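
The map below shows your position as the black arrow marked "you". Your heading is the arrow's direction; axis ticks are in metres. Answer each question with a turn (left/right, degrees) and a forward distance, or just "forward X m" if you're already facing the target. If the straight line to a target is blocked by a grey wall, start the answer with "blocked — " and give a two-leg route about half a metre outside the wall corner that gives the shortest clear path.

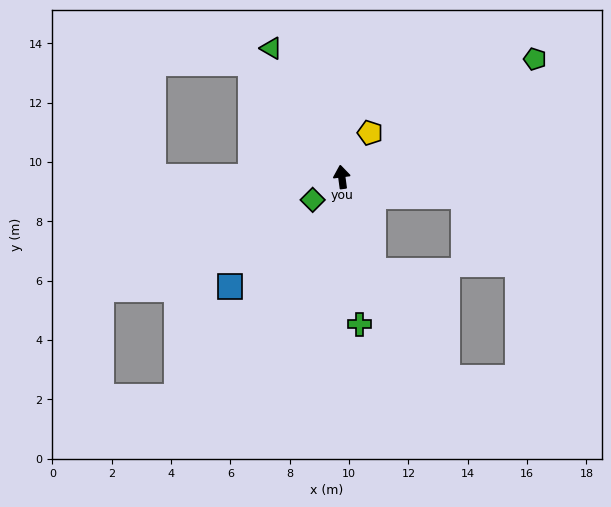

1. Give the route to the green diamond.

turn left 121°, forward 1.2 m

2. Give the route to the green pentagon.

turn right 66°, forward 7.6 m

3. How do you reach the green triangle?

turn left 21°, forward 4.9 m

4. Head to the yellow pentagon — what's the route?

turn right 40°, forward 1.8 m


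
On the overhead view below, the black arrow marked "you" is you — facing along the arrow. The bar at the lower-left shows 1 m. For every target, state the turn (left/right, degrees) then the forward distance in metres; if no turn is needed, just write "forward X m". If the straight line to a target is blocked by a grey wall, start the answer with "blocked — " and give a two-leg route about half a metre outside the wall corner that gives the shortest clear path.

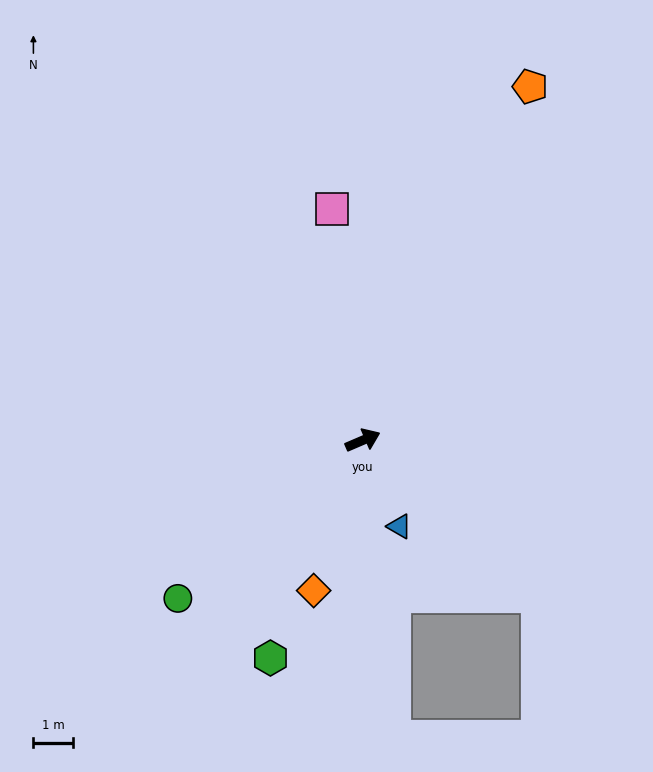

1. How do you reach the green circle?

turn right 163°, forward 6.1 m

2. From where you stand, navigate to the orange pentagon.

turn left 41°, forward 9.8 m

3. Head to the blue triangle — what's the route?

turn right 90°, forward 2.3 m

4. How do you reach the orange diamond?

turn right 131°, forward 4.0 m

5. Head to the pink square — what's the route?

turn left 74°, forward 5.8 m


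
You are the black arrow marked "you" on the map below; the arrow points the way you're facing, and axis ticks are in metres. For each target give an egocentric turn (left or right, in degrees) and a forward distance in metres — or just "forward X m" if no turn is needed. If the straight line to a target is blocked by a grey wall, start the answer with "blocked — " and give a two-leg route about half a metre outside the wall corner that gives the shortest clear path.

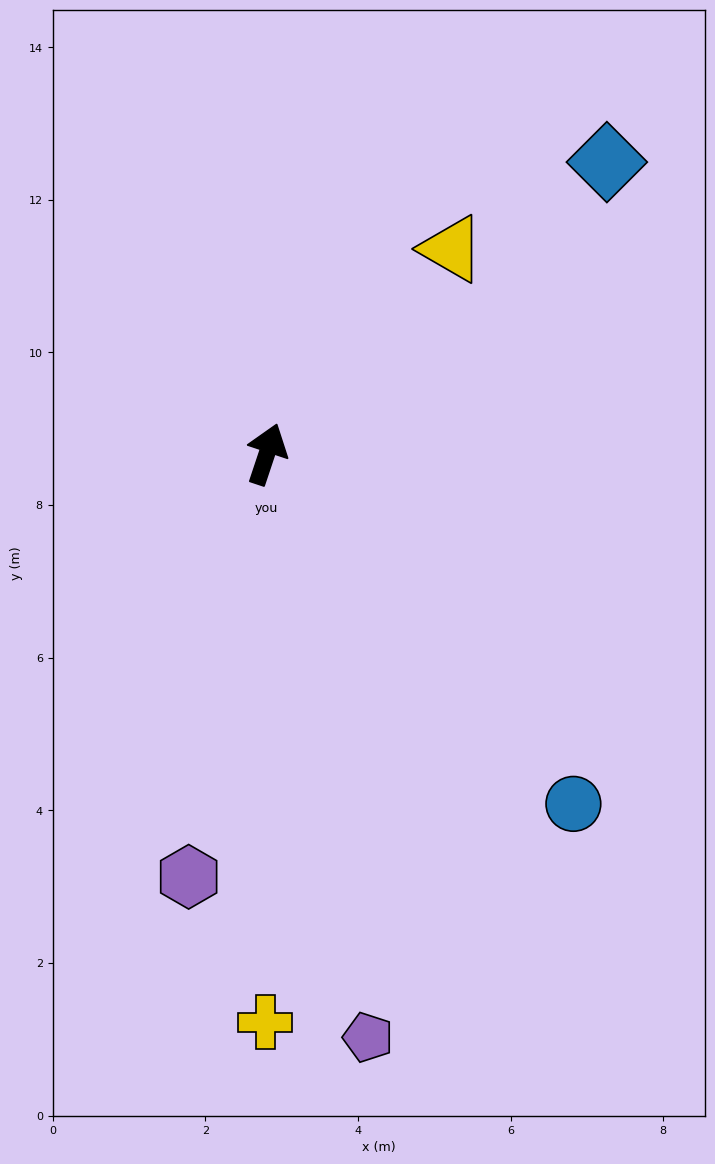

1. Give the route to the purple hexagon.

turn right 172°, forward 5.6 m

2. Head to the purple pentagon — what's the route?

turn right 152°, forward 7.8 m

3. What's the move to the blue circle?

turn right 120°, forward 6.1 m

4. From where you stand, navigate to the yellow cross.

turn right 162°, forward 7.4 m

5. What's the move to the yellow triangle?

turn right 24°, forward 3.6 m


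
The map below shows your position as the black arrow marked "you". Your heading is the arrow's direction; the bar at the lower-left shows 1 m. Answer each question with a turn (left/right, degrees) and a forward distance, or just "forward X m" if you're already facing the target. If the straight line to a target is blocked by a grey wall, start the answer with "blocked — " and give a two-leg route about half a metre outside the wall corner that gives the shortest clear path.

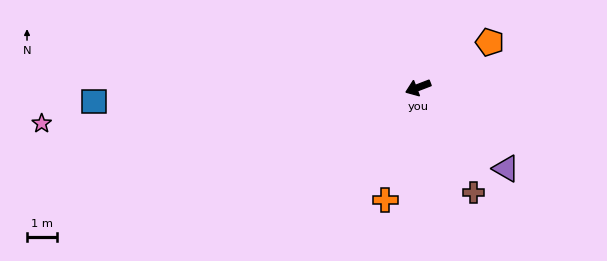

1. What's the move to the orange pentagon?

turn right 169°, forward 2.9 m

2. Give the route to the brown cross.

turn left 97°, forward 4.0 m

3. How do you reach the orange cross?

turn left 53°, forward 3.9 m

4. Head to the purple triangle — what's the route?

turn left 116°, forward 4.0 m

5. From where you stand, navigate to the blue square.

turn right 19°, forward 10.9 m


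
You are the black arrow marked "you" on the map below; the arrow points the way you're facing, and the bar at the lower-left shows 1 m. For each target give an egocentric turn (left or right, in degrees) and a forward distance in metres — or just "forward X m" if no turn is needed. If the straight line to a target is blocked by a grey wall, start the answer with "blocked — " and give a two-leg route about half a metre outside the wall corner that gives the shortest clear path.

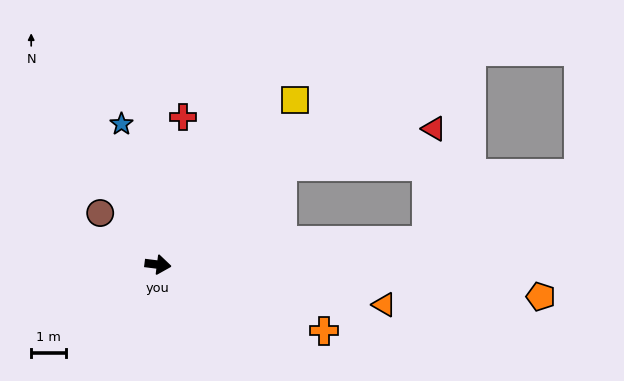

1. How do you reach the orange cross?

turn right 15°, forward 5.1 m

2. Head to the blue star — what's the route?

turn left 112°, forward 4.2 m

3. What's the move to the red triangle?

blocked — turn left 46°, forward 4.6 m, then turn right 25°, forward 4.5 m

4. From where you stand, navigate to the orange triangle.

turn right 3°, forward 6.6 m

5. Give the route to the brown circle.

turn left 145°, forward 2.2 m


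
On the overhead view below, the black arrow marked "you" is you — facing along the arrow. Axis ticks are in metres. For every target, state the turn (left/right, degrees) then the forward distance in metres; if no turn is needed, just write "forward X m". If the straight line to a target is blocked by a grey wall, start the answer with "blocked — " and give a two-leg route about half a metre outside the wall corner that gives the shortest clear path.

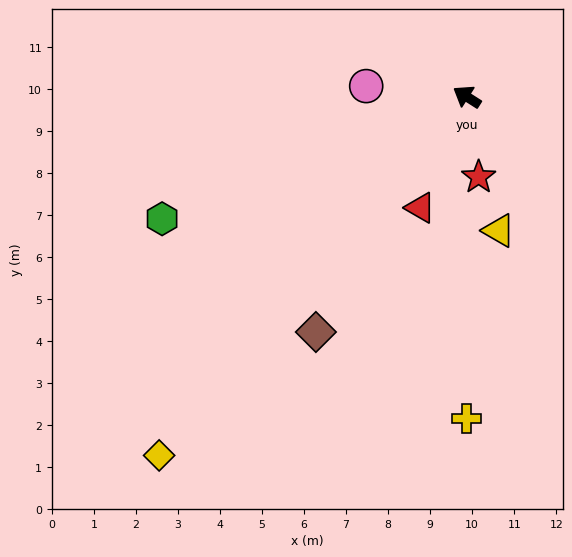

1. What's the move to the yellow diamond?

turn left 82°, forward 11.2 m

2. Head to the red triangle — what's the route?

turn left 100°, forward 2.9 m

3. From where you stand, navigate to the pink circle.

turn left 26°, forward 2.4 m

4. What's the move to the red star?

turn left 131°, forward 1.9 m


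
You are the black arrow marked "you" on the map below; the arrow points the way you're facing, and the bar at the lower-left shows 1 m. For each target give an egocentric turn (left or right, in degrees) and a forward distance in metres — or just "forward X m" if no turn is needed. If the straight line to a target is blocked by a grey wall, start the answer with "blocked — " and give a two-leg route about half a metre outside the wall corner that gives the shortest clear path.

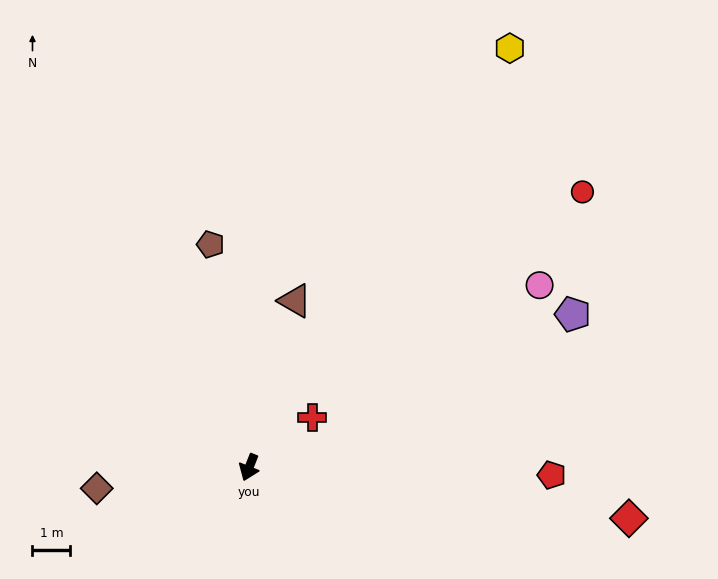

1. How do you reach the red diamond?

turn left 104°, forward 10.1 m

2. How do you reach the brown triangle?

turn right 174°, forward 4.6 m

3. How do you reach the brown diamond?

turn right 61°, forward 4.1 m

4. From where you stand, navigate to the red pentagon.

turn left 110°, forward 8.0 m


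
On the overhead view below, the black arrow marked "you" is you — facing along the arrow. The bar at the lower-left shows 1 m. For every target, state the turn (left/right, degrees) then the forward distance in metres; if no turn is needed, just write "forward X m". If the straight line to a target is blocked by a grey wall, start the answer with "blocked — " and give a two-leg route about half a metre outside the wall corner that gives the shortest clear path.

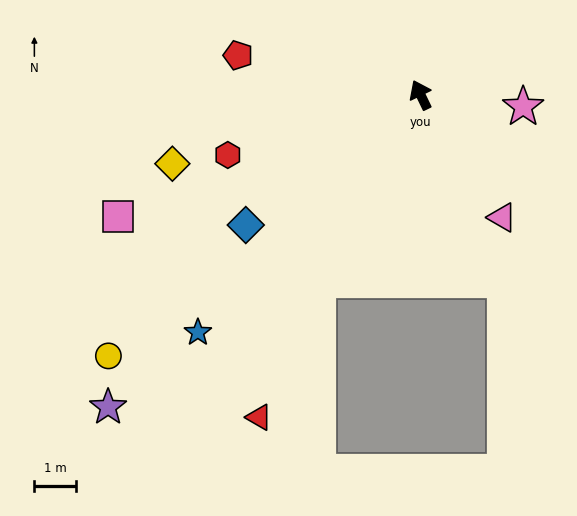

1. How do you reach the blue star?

turn left 111°, forward 7.8 m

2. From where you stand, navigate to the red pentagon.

turn left 52°, forward 4.5 m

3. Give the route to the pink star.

turn right 122°, forward 2.5 m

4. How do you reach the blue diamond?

turn left 101°, forward 5.2 m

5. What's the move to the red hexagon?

turn left 82°, forward 4.9 m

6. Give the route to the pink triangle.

turn right 172°, forward 3.5 m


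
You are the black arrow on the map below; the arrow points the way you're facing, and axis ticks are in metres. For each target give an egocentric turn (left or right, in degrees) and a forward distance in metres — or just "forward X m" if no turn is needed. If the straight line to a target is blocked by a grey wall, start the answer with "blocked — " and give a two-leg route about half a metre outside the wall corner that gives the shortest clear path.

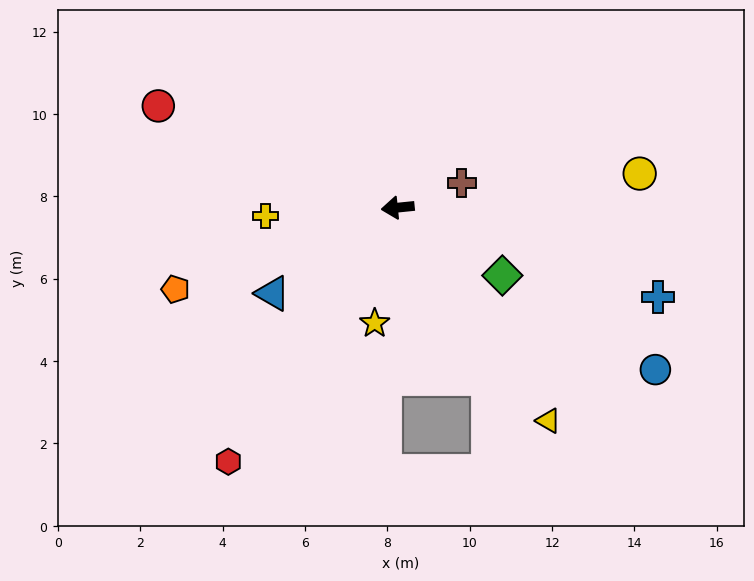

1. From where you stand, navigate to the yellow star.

turn left 73°, forward 2.9 m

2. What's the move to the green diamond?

turn left 141°, forward 3.0 m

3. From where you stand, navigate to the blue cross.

turn left 155°, forward 6.7 m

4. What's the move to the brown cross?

turn right 165°, forward 1.7 m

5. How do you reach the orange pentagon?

turn left 14°, forward 5.7 m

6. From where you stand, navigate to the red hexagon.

turn left 51°, forward 7.4 m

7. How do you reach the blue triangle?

turn left 29°, forward 3.7 m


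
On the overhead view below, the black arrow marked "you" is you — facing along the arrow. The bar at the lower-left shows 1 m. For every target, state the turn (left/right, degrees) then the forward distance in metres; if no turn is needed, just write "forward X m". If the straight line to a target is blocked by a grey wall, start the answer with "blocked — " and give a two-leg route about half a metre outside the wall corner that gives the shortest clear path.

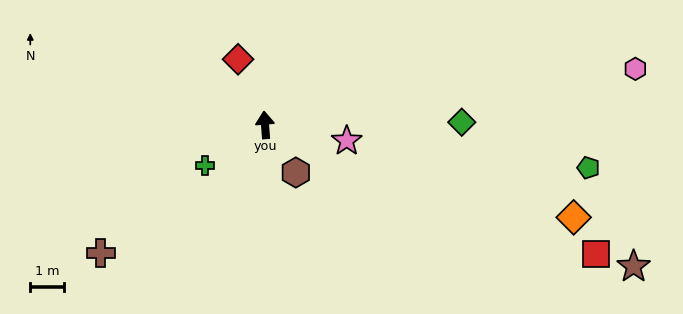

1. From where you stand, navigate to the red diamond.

turn left 18°, forward 2.1 m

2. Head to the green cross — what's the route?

turn left 120°, forward 2.2 m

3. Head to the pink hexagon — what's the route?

turn right 86°, forward 11.2 m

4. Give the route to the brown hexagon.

turn right 152°, forward 1.7 m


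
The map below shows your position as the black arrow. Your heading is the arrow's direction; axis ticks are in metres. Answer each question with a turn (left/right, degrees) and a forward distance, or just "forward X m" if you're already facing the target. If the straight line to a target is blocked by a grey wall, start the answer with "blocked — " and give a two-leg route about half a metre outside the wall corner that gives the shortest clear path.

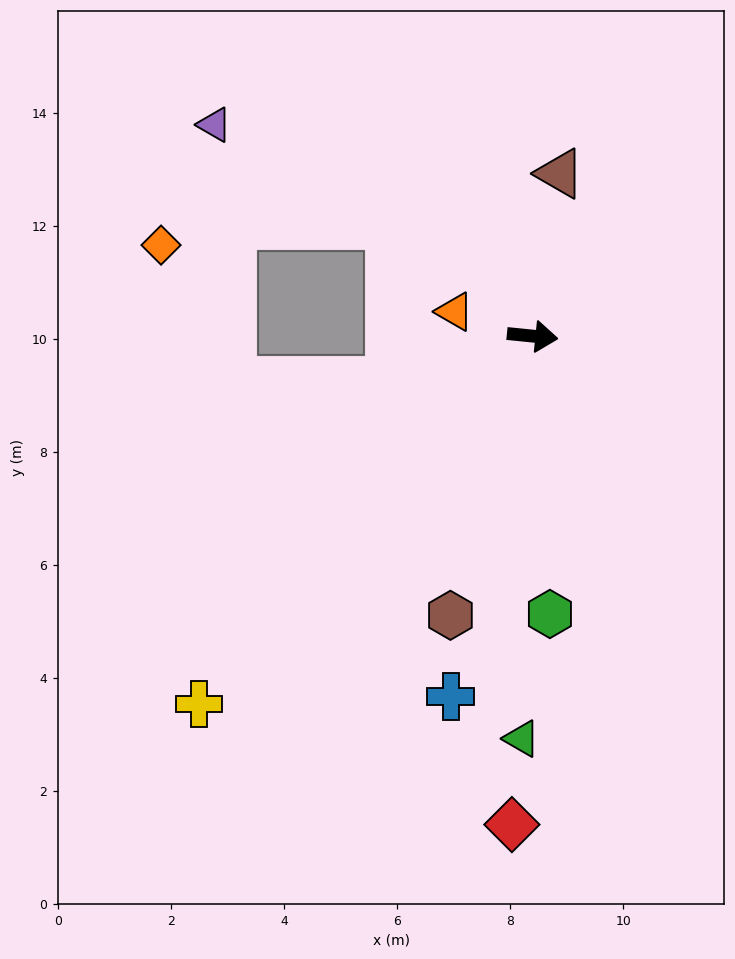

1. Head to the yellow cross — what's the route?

turn right 126°, forward 8.8 m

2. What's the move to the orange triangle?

turn left 168°, forward 1.4 m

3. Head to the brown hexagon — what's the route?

turn right 101°, forward 5.1 m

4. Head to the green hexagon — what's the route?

turn right 81°, forward 4.9 m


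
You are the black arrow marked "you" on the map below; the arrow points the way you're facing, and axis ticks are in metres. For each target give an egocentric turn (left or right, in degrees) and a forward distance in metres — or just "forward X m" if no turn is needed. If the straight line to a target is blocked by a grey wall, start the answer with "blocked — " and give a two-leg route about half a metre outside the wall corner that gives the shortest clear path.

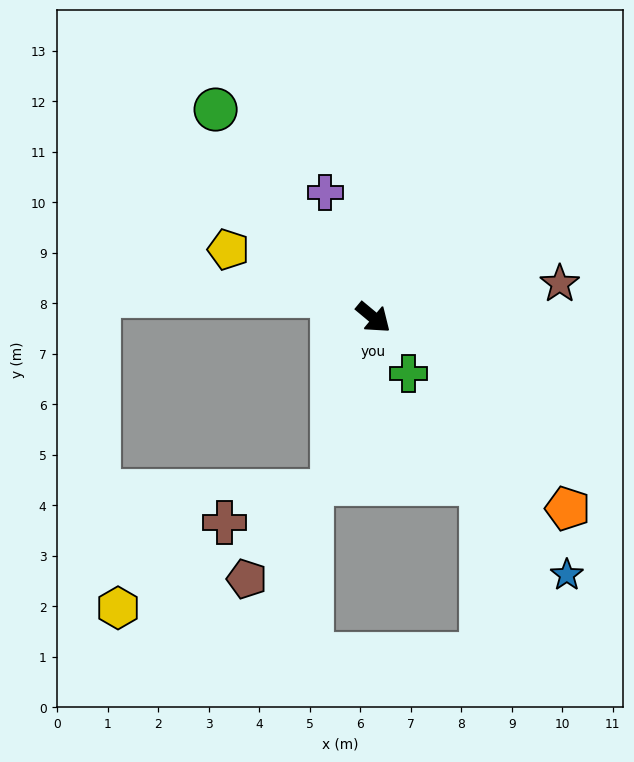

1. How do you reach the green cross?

turn right 18°, forward 1.3 m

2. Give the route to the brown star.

turn left 50°, forward 3.7 m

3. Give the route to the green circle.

turn left 167°, forward 5.2 m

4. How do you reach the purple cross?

turn left 151°, forward 2.7 m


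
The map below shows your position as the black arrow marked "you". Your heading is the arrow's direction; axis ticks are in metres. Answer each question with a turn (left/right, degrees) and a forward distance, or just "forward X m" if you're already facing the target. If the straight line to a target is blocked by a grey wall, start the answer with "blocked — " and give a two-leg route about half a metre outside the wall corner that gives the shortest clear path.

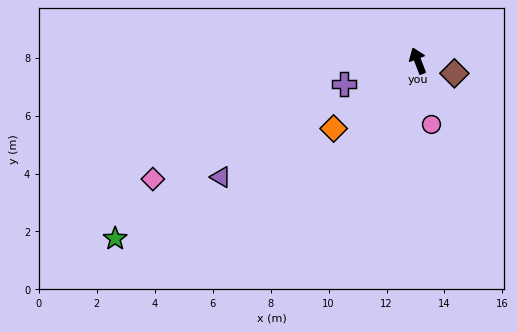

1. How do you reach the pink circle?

turn left 171°, forward 2.2 m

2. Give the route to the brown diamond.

turn right 130°, forward 1.3 m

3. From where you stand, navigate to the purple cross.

turn left 86°, forward 2.7 m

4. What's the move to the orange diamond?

turn left 108°, forward 3.7 m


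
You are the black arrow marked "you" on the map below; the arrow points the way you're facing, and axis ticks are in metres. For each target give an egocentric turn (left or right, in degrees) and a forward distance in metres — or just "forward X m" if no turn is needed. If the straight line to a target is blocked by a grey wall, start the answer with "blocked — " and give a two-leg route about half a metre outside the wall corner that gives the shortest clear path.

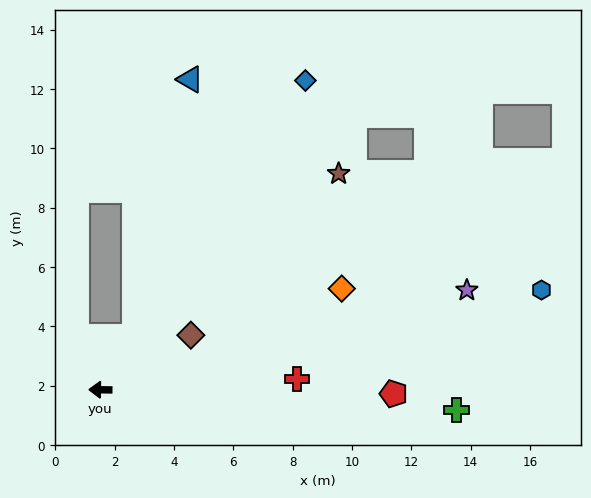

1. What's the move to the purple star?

turn right 164°, forward 12.8 m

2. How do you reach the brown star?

turn right 137°, forward 10.8 m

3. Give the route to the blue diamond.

turn right 123°, forward 12.5 m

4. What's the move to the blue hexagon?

turn right 167°, forward 15.2 m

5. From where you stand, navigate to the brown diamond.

turn right 148°, forward 3.6 m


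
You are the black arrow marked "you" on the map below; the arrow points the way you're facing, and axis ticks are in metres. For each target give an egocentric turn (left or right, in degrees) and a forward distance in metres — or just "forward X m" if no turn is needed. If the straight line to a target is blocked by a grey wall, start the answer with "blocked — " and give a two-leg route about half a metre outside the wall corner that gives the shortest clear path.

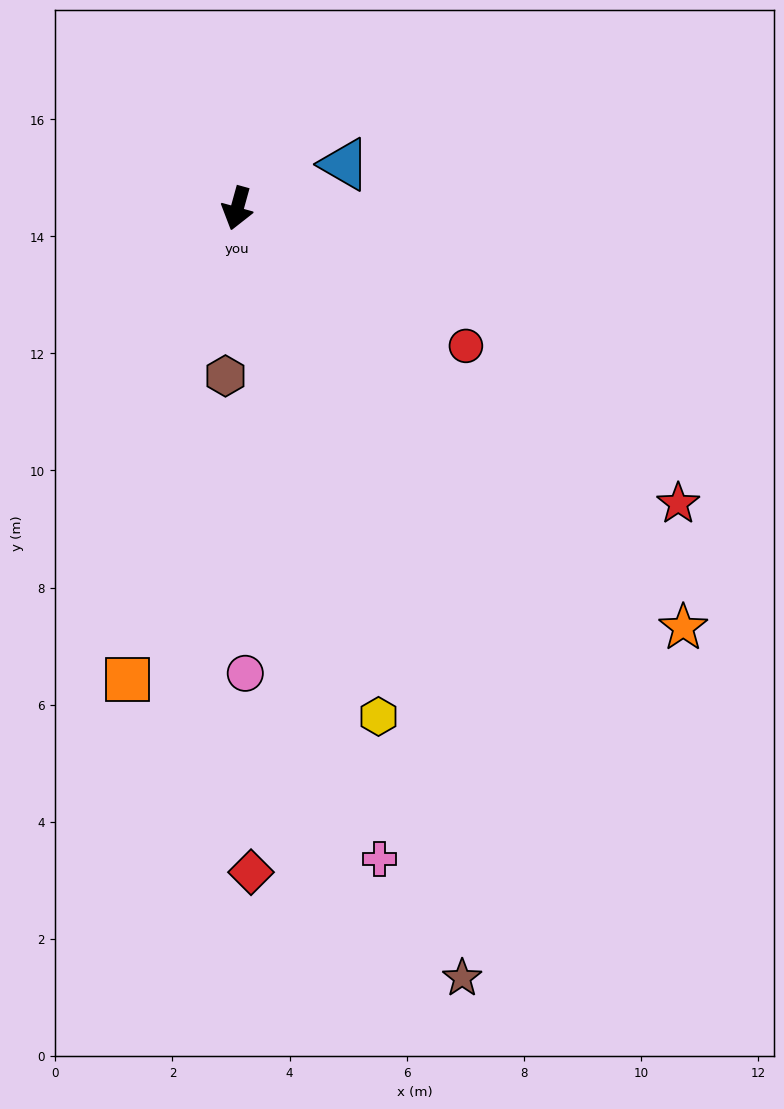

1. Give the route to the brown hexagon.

turn left 11°, forward 2.9 m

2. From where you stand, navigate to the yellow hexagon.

turn left 31°, forward 9.0 m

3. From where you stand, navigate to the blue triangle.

turn left 128°, forward 2.0 m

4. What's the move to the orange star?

turn left 62°, forward 10.5 m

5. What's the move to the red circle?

turn left 74°, forward 4.6 m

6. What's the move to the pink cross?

turn left 28°, forward 11.4 m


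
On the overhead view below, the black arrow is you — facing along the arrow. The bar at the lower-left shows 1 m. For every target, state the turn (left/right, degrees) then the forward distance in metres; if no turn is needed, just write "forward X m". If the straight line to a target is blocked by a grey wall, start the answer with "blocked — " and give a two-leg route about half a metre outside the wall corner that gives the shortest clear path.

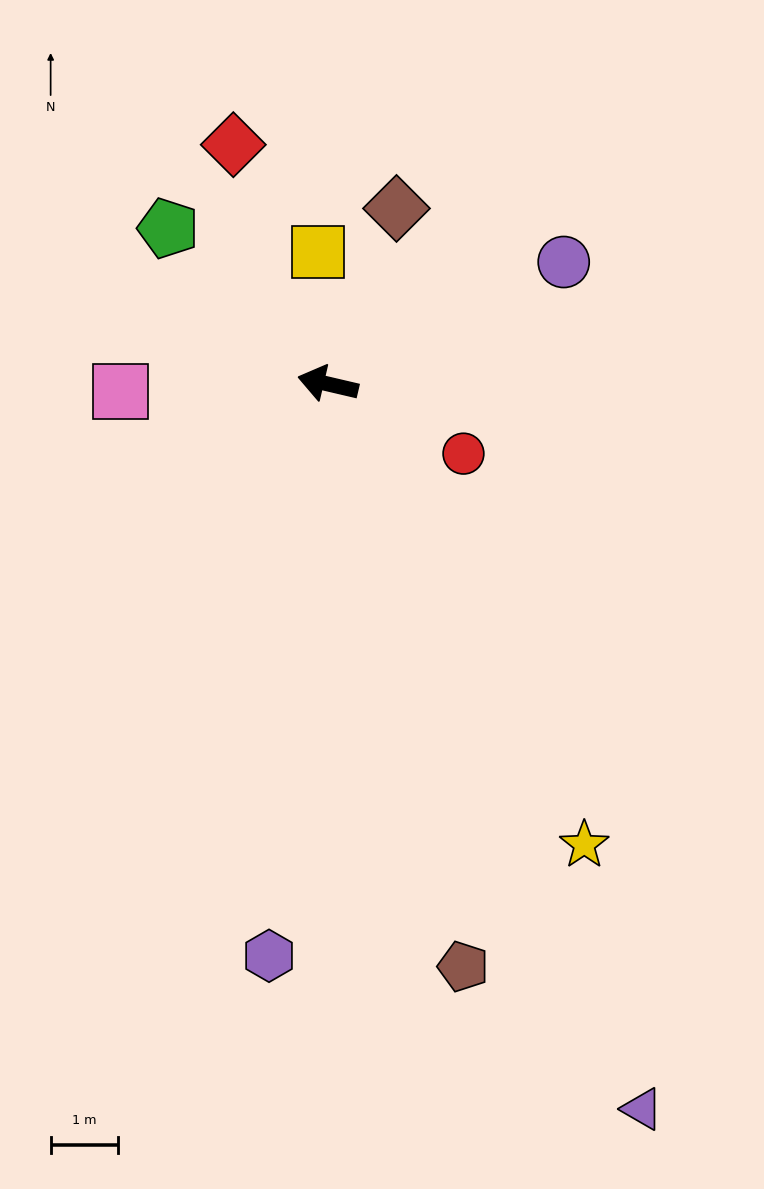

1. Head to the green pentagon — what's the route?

turn right 31°, forward 3.3 m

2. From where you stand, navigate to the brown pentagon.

turn left 116°, forward 8.9 m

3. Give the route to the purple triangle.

turn left 127°, forward 11.7 m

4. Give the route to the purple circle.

turn right 139°, forward 3.9 m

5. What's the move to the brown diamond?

turn right 98°, forward 2.8 m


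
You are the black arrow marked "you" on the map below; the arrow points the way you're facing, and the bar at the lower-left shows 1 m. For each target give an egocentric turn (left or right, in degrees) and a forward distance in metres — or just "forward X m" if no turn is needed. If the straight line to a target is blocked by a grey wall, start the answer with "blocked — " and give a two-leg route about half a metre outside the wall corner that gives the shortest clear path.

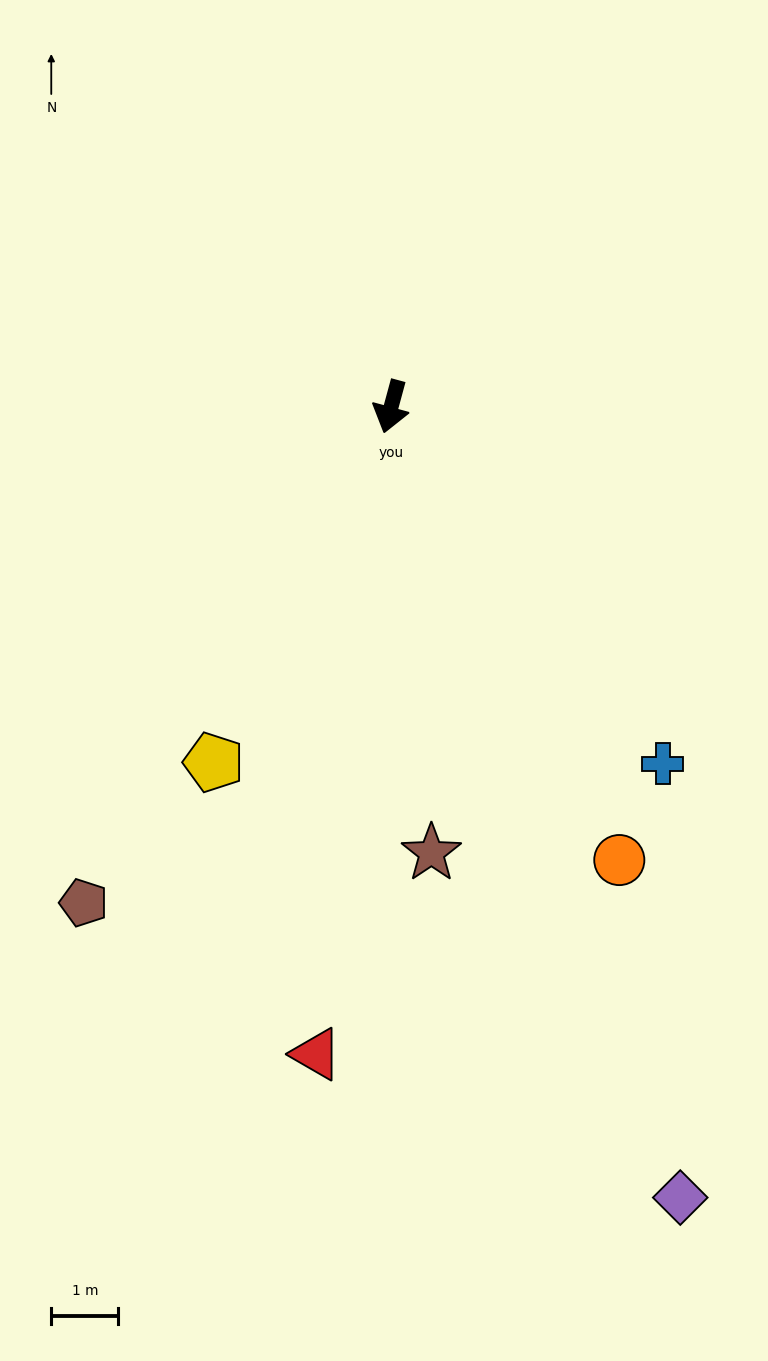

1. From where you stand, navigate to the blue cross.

turn left 52°, forward 6.7 m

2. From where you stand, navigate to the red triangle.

turn left 9°, forward 9.7 m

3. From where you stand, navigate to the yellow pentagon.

turn right 11°, forward 5.9 m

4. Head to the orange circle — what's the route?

turn left 42°, forward 7.6 m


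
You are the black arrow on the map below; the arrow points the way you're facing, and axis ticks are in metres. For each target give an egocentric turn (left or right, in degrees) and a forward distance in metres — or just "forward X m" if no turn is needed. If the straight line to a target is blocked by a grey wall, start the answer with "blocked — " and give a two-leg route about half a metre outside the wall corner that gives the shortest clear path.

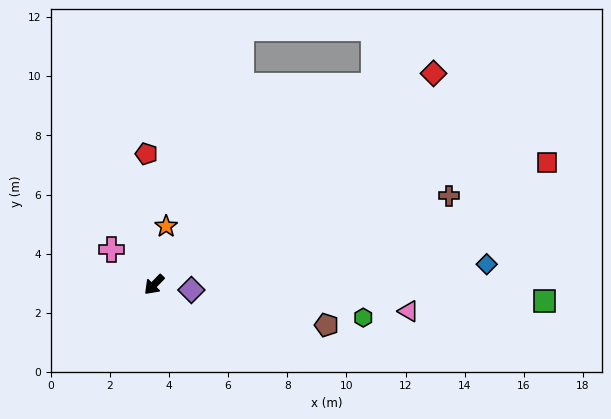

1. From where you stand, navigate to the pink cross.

turn right 85°, forward 1.9 m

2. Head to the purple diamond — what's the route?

turn left 126°, forward 1.3 m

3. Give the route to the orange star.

turn right 148°, forward 2.0 m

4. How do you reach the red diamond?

turn left 171°, forward 11.8 m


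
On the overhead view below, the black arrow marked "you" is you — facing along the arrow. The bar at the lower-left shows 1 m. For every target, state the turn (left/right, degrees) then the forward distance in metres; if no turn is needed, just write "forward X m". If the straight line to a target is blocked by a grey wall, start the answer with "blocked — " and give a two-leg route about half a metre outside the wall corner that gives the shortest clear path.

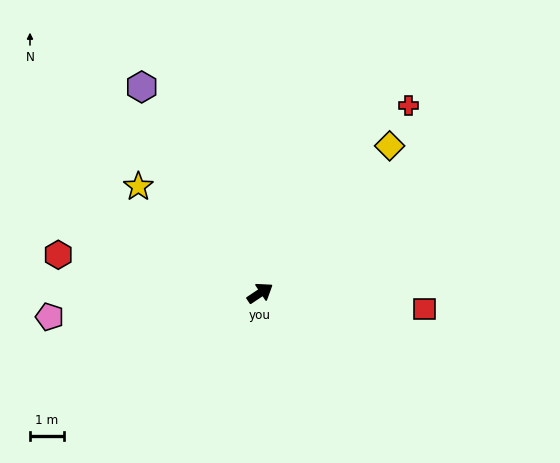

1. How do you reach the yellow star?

turn left 105°, forward 4.8 m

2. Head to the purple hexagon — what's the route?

turn left 86°, forward 7.0 m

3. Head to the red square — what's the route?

turn right 39°, forward 4.9 m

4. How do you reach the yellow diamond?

turn left 15°, forward 5.8 m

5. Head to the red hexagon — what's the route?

turn left 136°, forward 6.1 m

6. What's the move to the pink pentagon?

turn left 153°, forward 6.2 m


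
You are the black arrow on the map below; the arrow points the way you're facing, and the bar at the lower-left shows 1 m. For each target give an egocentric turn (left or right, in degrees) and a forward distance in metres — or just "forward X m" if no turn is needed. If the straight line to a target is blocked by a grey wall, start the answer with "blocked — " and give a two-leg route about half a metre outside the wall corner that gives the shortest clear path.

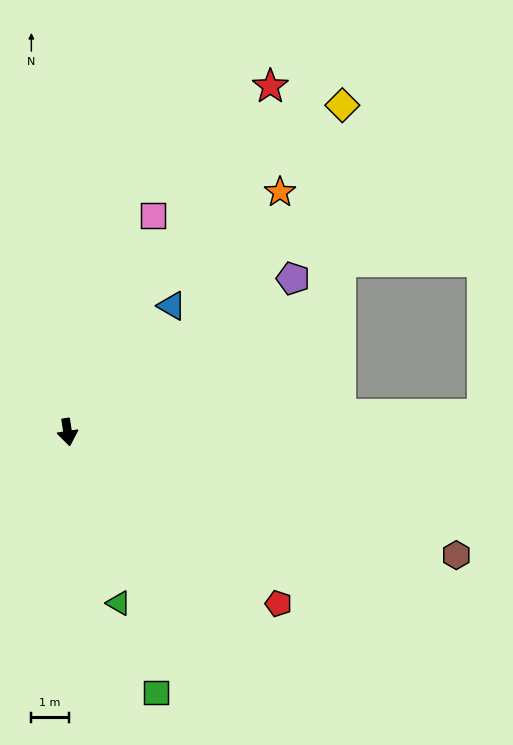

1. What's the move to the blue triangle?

turn left 132°, forward 4.4 m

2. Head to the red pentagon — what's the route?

turn left 42°, forward 7.3 m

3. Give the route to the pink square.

turn left 150°, forward 6.2 m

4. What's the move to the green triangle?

turn left 8°, forward 4.8 m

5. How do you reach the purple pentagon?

turn left 116°, forward 7.3 m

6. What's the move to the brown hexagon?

turn left 64°, forward 10.9 m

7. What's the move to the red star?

turn left 141°, forward 10.7 m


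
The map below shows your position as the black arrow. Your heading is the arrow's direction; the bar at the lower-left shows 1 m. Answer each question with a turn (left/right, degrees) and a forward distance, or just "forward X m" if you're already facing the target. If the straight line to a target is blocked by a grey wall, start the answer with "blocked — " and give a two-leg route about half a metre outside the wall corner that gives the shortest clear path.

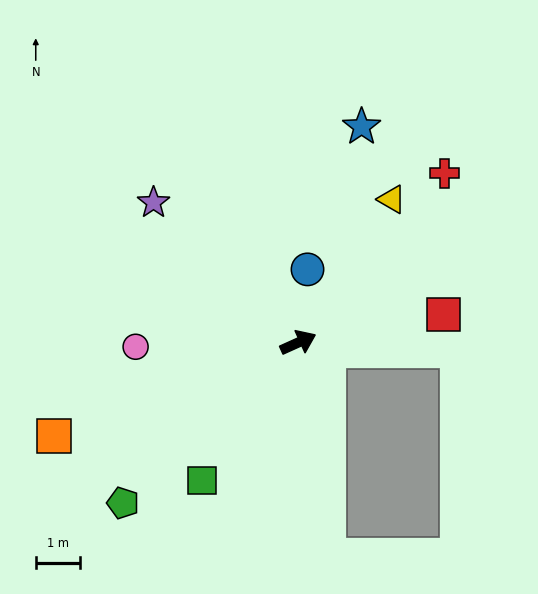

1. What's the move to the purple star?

turn left 112°, forward 4.6 m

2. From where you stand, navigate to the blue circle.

turn left 59°, forward 1.7 m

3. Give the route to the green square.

turn right 149°, forward 3.8 m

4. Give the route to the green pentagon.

turn right 162°, forward 5.4 m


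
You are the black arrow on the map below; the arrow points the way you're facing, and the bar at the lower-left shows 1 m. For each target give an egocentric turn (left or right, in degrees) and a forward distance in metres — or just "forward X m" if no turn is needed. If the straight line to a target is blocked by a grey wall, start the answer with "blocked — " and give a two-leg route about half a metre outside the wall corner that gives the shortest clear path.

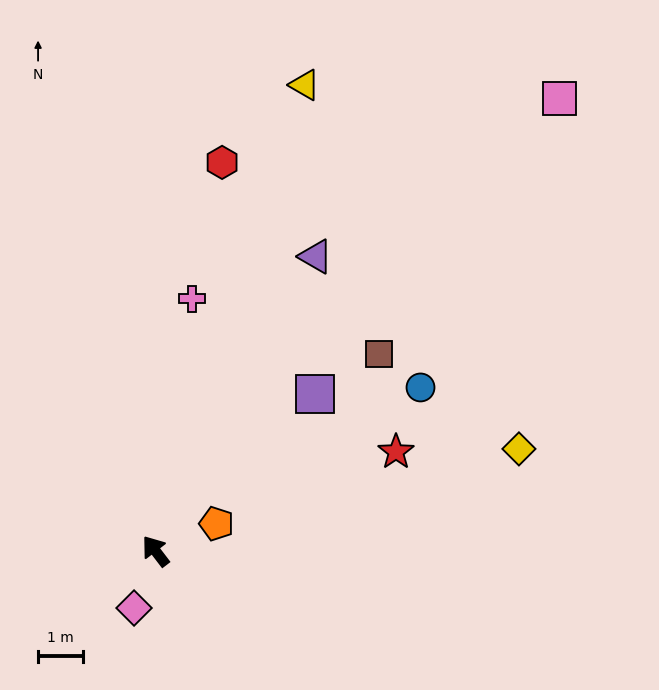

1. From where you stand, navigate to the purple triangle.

turn right 66°, forward 7.4 m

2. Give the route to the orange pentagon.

turn right 103°, forward 1.5 m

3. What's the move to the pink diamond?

turn left 122°, forward 1.4 m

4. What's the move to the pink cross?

turn right 46°, forward 5.7 m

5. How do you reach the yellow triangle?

turn right 55°, forward 10.9 m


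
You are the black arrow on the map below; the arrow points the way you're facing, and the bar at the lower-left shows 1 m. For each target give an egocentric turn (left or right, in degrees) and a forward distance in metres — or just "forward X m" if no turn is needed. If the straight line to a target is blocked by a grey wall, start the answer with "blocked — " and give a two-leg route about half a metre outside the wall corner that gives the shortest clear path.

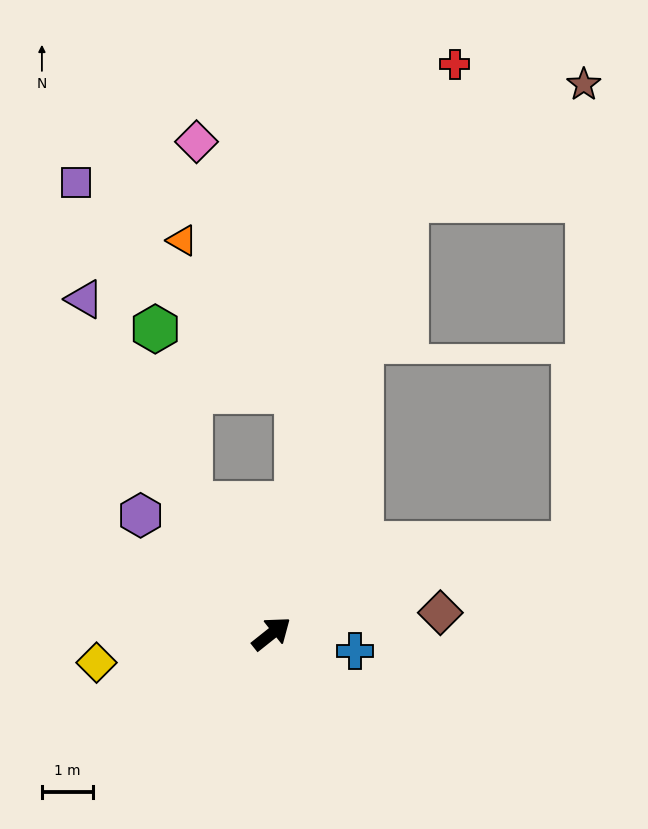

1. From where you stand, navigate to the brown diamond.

turn right 31°, forward 3.3 m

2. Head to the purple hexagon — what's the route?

turn left 99°, forward 3.4 m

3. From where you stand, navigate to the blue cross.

turn right 50°, forward 1.7 m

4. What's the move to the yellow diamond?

turn left 151°, forward 3.4 m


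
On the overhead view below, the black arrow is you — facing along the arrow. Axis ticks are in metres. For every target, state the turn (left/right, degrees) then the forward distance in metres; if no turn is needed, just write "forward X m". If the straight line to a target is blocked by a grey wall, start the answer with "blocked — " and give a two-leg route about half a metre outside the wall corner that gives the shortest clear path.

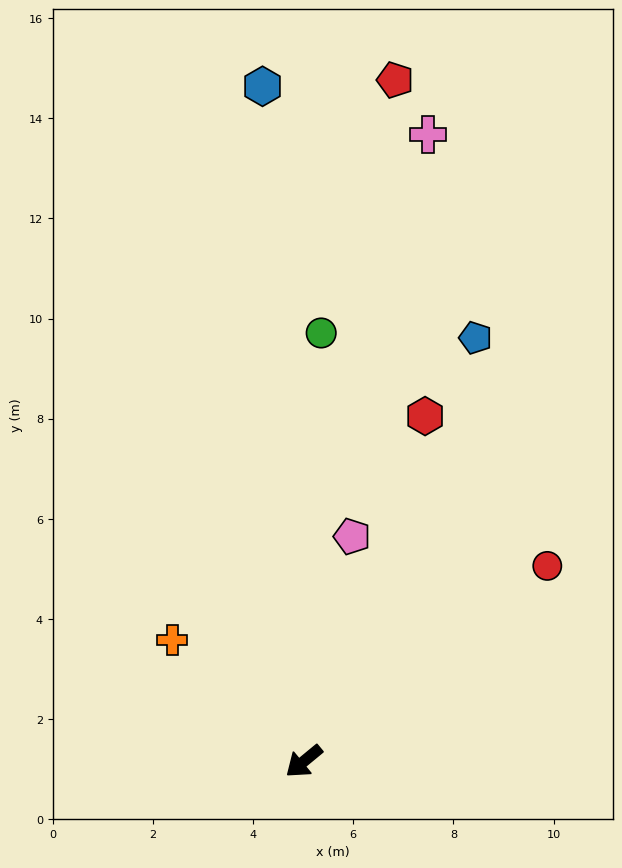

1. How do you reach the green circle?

turn right 132°, forward 8.6 m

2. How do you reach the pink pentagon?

turn right 142°, forward 4.6 m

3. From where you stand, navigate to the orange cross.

turn right 82°, forward 3.6 m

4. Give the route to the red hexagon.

turn right 149°, forward 7.3 m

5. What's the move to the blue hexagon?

turn right 126°, forward 13.5 m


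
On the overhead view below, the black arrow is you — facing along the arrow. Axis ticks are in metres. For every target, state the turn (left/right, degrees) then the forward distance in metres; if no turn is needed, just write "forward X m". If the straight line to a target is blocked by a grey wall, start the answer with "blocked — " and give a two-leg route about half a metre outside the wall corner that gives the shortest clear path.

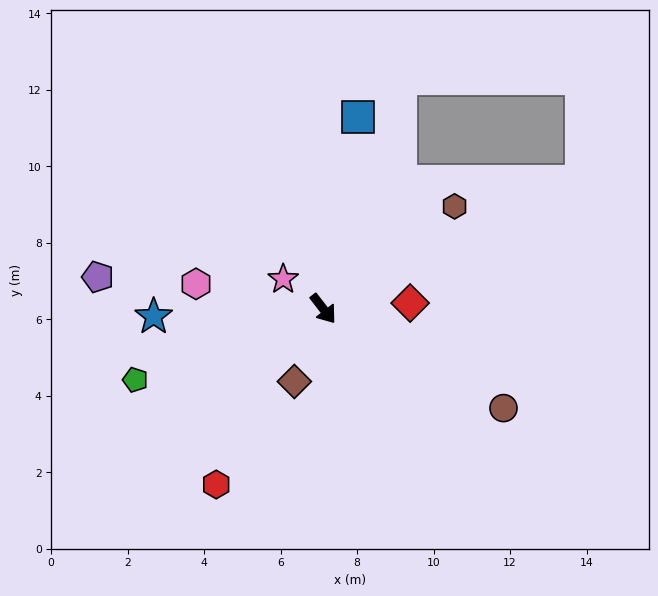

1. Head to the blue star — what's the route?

turn right 125°, forward 4.4 m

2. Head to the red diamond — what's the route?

turn left 56°, forward 2.3 m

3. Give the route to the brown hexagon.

turn left 90°, forward 4.4 m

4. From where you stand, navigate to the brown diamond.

turn right 59°, forward 2.0 m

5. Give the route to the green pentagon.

turn right 107°, forward 5.3 m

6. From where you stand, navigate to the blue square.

turn left 132°, forward 5.1 m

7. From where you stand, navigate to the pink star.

turn right 164°, forward 1.3 m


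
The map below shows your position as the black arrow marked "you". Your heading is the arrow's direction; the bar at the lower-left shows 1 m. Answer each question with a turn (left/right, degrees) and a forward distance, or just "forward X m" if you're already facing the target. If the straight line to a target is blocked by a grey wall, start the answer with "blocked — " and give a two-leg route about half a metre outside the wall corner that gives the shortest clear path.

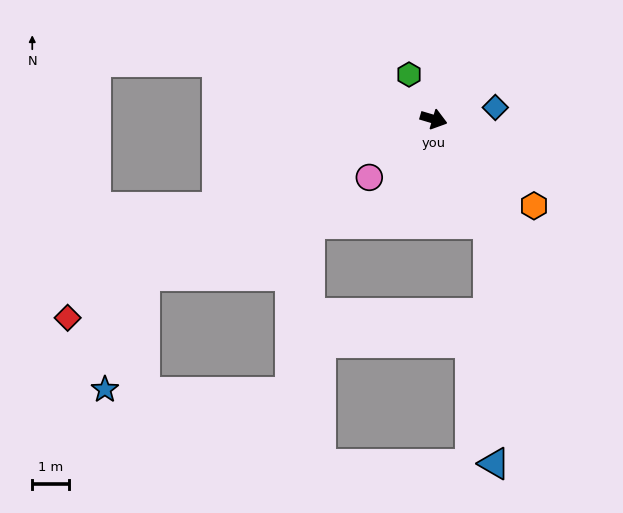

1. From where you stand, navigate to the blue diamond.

turn left 27°, forward 1.7 m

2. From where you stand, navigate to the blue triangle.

blocked — turn right 46°, forward 3.2 m, then turn right 26°, forward 6.6 m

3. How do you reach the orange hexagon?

turn right 24°, forward 3.6 m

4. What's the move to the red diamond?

turn right 135°, forward 11.4 m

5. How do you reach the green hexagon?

turn left 135°, forward 1.4 m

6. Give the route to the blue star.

blocked — turn right 135°, forward 9.0 m, then turn left 42°, forward 3.3 m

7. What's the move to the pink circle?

turn right 121°, forward 2.4 m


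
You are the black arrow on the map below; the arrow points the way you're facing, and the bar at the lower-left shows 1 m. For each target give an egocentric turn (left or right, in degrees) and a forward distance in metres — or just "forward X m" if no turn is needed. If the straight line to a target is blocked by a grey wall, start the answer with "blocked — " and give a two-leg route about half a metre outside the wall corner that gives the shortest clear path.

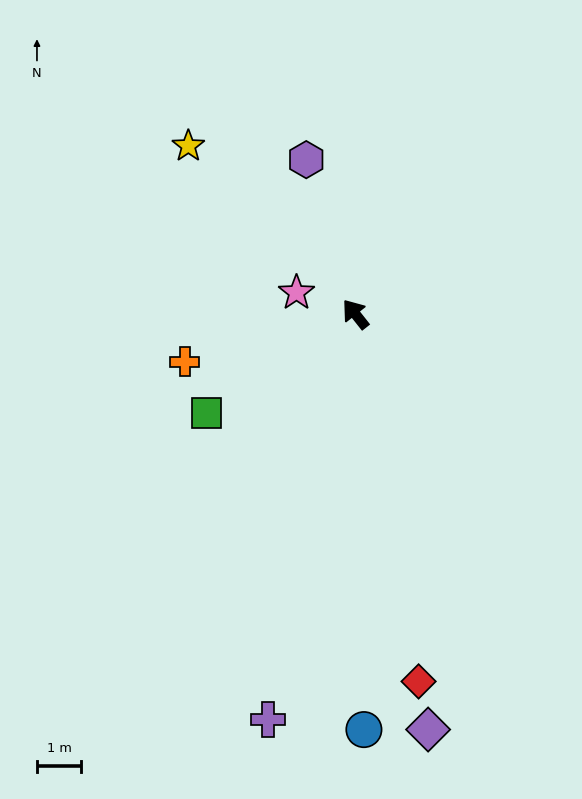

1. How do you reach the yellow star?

turn left 7°, forward 5.3 m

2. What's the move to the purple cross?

turn left 130°, forward 9.3 m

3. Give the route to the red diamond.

turn left 151°, forward 8.4 m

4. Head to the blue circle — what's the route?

turn left 143°, forward 9.3 m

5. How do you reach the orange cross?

turn left 67°, forward 4.0 m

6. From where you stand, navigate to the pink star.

turn left 32°, forward 1.4 m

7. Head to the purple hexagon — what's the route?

turn right 21°, forward 3.6 m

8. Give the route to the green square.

turn left 85°, forward 4.0 m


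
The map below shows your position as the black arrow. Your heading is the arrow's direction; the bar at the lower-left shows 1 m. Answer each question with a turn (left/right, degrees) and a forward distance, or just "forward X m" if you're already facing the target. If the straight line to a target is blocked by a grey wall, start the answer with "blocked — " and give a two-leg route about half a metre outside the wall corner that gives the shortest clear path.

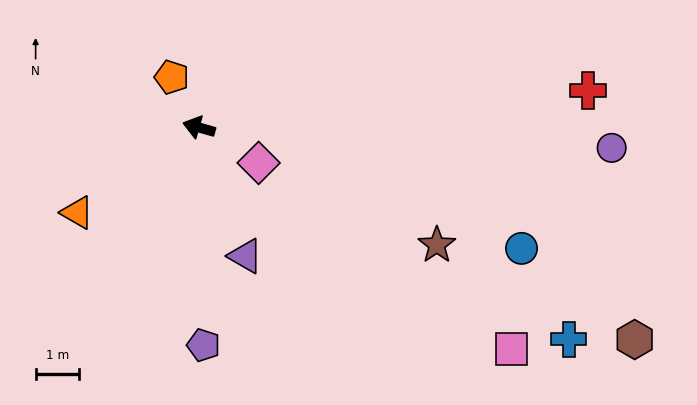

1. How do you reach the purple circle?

turn right 167°, forward 9.5 m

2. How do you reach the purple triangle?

turn left 126°, forward 3.2 m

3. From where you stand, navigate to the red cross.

turn right 159°, forward 9.0 m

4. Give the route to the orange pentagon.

turn right 46°, forward 1.3 m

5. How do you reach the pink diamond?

turn left 165°, forward 1.6 m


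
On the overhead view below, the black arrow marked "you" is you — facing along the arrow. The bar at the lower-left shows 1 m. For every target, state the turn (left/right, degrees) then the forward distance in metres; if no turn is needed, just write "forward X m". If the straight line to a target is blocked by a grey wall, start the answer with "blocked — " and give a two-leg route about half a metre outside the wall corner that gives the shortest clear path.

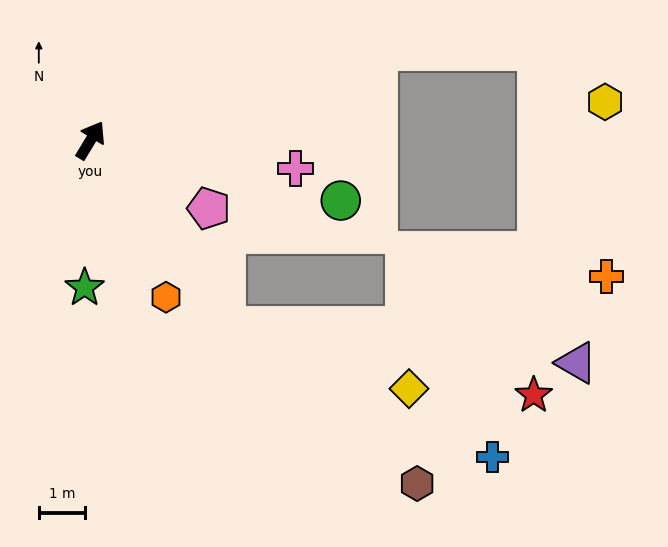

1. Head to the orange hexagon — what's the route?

turn right 123°, forward 3.7 m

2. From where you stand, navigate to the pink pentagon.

turn right 89°, forward 2.9 m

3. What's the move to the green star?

turn right 151°, forward 3.2 m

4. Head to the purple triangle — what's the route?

blocked — turn right 113°, forward 4.9 m, then turn left 48°, forward 7.6 m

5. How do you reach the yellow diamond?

blocked — turn right 113°, forward 4.9 m, then turn left 35°, forward 4.2 m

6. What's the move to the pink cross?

turn right 67°, forward 4.5 m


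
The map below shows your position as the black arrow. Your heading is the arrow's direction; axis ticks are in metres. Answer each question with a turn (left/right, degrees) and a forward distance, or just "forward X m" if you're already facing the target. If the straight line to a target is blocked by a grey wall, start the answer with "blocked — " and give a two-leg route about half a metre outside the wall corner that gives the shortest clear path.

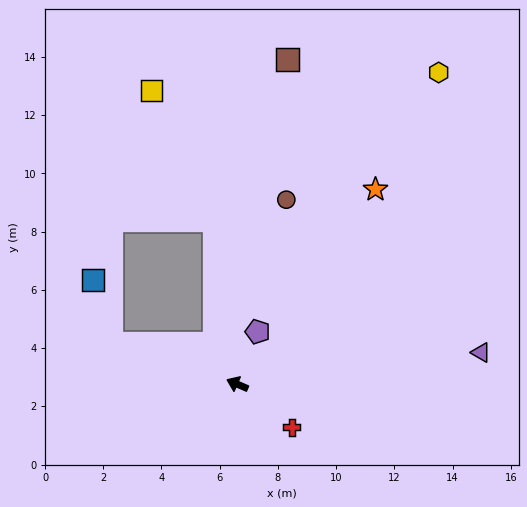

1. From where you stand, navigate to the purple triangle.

turn right 149°, forward 8.4 m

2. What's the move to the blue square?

blocked — turn left 6°, forward 4.6 m, then turn right 57°, forward 2.3 m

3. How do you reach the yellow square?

blocked — turn right 59°, forward 5.7 m, then turn left 19°, forward 4.9 m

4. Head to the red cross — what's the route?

turn left 165°, forward 2.4 m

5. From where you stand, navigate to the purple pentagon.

turn right 88°, forward 1.9 m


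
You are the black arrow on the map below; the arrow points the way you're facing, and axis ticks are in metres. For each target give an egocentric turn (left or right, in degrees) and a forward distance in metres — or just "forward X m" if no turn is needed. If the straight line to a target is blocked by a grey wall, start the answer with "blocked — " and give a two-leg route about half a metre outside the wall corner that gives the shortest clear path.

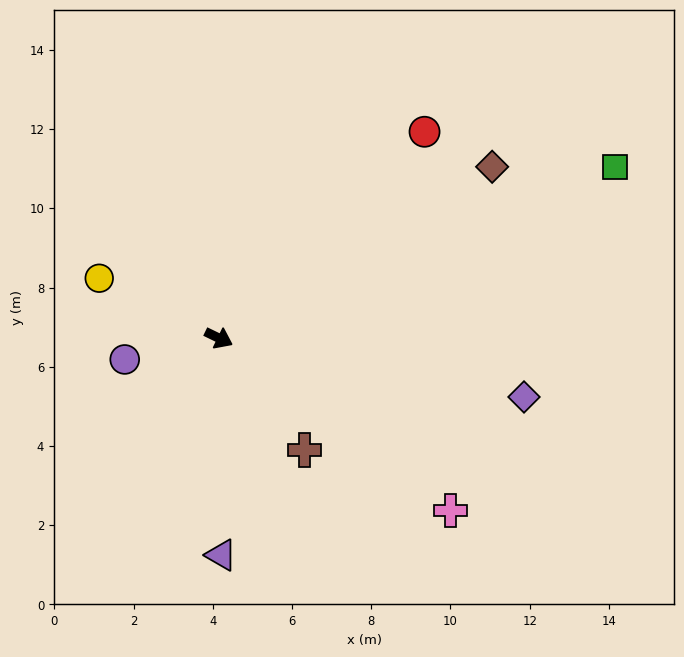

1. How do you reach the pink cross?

turn right 11°, forward 7.3 m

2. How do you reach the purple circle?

turn right 141°, forward 2.4 m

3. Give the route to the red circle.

turn left 71°, forward 7.4 m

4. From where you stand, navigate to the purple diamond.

turn left 15°, forward 7.8 m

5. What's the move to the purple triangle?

turn right 64°, forward 5.5 m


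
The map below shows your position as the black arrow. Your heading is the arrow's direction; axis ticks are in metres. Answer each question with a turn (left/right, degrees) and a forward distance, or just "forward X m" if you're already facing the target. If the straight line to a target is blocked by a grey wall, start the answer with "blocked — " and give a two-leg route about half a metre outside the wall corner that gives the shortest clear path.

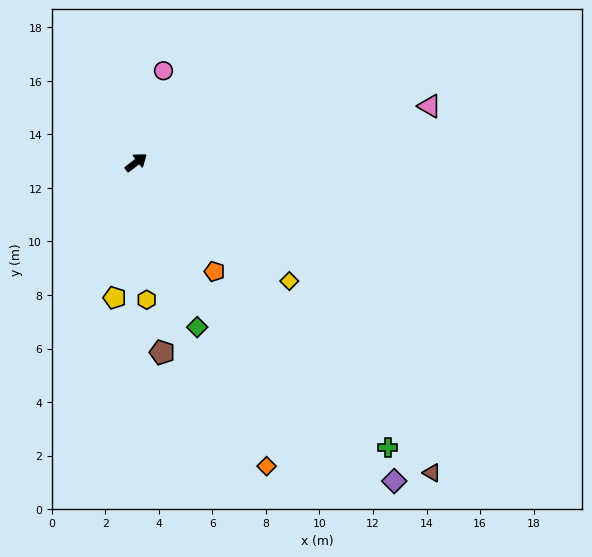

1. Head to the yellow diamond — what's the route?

turn right 75°, forward 7.2 m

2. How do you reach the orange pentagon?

turn right 92°, forward 5.0 m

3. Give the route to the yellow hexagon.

turn right 123°, forward 5.1 m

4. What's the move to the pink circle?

turn left 36°, forward 3.6 m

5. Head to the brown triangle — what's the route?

turn right 84°, forward 16.0 m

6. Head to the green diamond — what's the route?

turn right 107°, forward 6.6 m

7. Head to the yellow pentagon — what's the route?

turn right 137°, forward 5.1 m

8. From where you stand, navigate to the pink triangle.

turn right 27°, forward 11.2 m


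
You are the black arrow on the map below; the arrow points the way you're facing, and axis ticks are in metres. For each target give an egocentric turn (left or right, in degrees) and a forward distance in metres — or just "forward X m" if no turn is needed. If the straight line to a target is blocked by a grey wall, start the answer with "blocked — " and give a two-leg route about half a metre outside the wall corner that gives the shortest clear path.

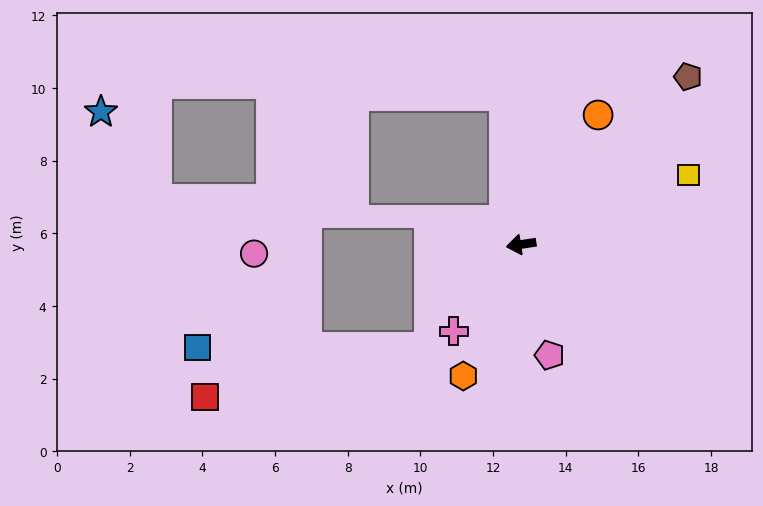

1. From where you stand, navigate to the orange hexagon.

turn left 57°, forward 4.0 m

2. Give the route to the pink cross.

turn left 43°, forward 3.0 m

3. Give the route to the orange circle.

turn right 129°, forward 4.1 m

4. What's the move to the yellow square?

turn right 166°, forward 5.0 m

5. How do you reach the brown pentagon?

turn right 144°, forward 6.5 m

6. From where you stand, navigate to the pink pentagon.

turn left 96°, forward 3.1 m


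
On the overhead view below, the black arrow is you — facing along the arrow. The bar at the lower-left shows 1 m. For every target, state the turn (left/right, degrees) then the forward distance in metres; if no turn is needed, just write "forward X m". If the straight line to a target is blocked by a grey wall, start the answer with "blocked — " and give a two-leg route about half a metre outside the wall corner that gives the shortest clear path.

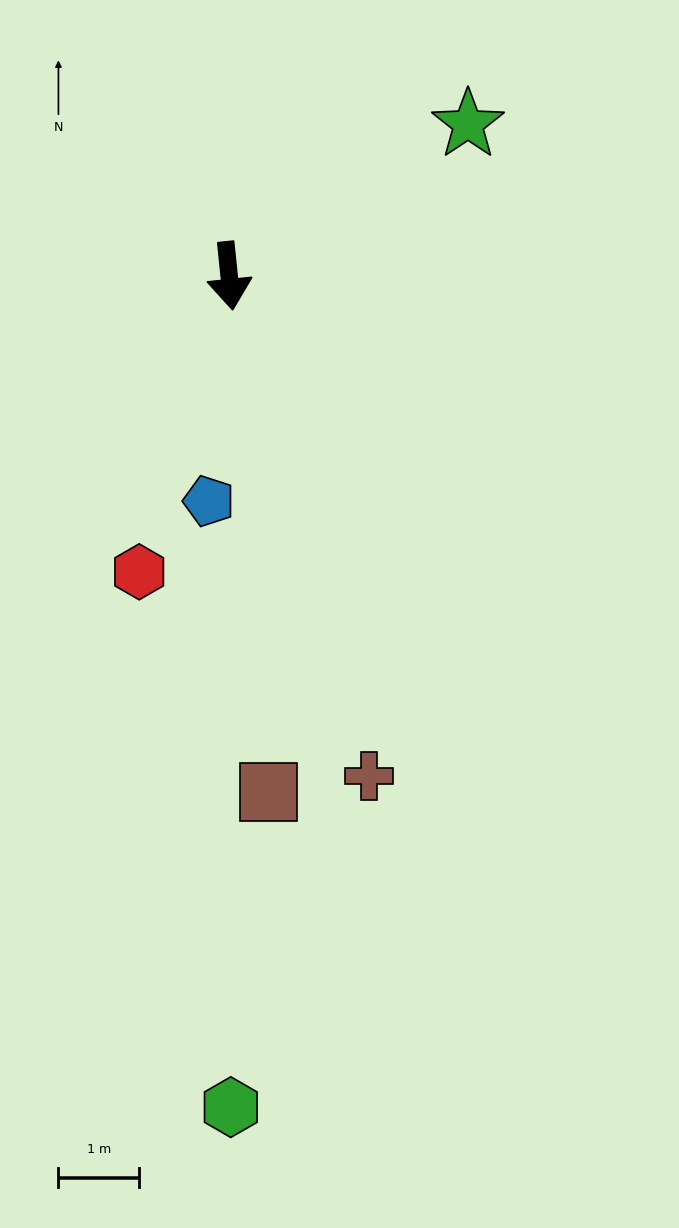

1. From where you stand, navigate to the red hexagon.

turn right 23°, forward 3.8 m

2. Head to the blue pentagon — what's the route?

turn right 11°, forward 2.8 m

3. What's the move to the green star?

turn left 117°, forward 3.5 m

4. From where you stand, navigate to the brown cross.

turn left 10°, forward 6.5 m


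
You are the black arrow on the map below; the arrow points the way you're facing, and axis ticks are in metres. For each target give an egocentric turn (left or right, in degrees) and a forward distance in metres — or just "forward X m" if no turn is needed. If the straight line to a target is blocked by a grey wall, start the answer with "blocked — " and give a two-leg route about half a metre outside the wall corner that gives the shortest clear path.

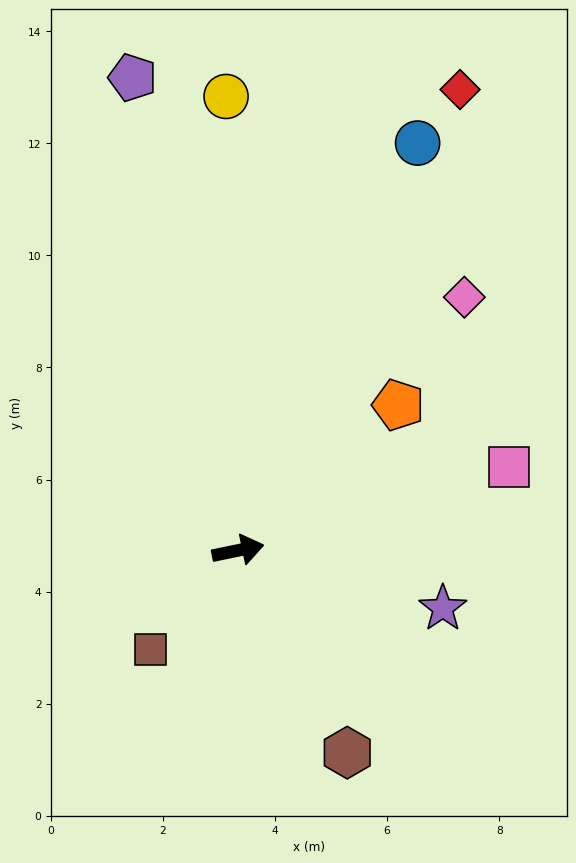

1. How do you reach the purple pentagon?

turn left 91°, forward 8.6 m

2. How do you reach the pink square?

turn left 5°, forward 5.1 m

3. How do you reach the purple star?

turn right 27°, forward 3.8 m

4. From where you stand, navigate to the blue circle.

turn left 55°, forward 7.9 m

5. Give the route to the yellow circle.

turn left 80°, forward 8.1 m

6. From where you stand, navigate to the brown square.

turn right 143°, forward 2.4 m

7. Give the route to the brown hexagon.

turn right 73°, forward 4.1 m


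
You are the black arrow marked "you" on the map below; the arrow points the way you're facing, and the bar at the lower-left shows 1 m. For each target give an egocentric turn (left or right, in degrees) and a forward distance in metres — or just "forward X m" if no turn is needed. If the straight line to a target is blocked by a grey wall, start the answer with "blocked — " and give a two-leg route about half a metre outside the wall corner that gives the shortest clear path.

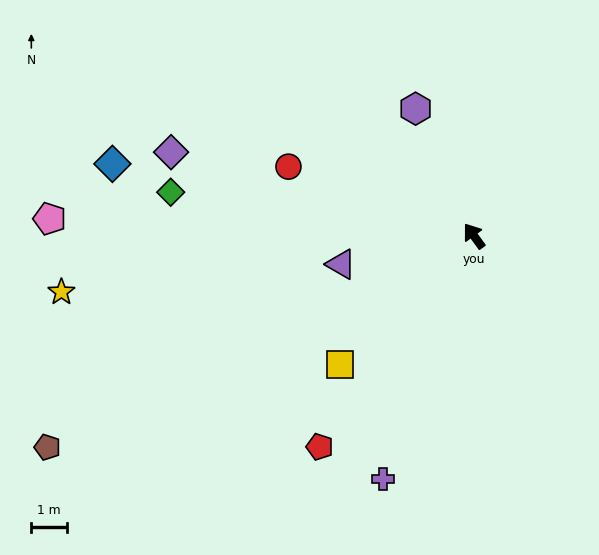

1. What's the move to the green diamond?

turn left 46°, forward 8.5 m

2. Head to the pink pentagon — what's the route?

turn left 52°, forward 11.8 m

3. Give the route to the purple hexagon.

turn right 11°, forward 3.9 m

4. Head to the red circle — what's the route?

turn left 33°, forward 5.5 m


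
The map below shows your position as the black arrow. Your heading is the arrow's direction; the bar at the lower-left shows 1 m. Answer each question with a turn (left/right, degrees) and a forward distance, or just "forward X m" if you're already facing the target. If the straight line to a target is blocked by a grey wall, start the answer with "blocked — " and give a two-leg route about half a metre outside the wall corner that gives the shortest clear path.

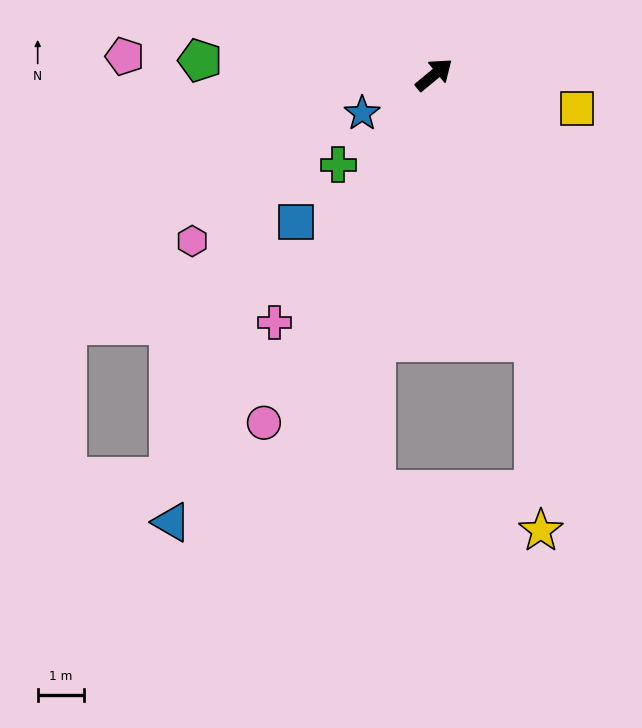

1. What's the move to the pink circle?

turn right 156°, forward 8.3 m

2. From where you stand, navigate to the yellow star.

blocked — turn right 109°, forward 6.1 m, then turn right 18°, forward 4.1 m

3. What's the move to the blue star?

turn left 169°, forward 1.8 m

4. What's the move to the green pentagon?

turn left 137°, forward 5.0 m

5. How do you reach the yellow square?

turn right 53°, forward 3.2 m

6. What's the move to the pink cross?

turn right 162°, forward 6.3 m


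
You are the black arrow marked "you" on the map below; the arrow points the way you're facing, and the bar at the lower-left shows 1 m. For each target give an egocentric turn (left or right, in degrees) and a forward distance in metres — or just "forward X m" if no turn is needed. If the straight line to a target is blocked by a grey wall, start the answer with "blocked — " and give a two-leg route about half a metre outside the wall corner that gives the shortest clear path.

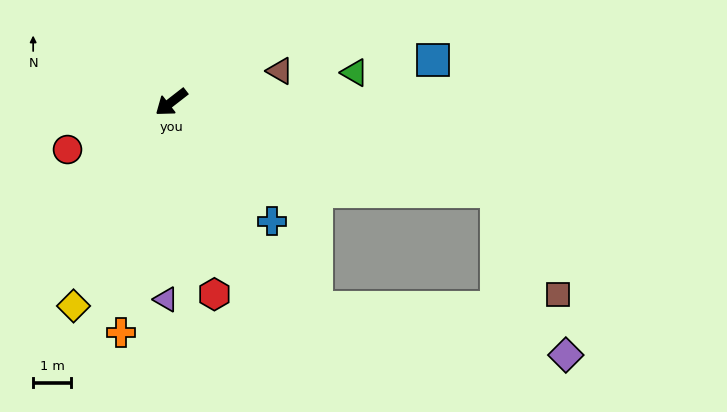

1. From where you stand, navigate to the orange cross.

turn left 40°, forward 6.2 m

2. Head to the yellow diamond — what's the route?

turn left 27°, forward 5.9 m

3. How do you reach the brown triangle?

turn left 158°, forward 3.0 m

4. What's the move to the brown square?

blocked — turn left 127°, forward 8.9 m, then turn right 44°, forward 3.1 m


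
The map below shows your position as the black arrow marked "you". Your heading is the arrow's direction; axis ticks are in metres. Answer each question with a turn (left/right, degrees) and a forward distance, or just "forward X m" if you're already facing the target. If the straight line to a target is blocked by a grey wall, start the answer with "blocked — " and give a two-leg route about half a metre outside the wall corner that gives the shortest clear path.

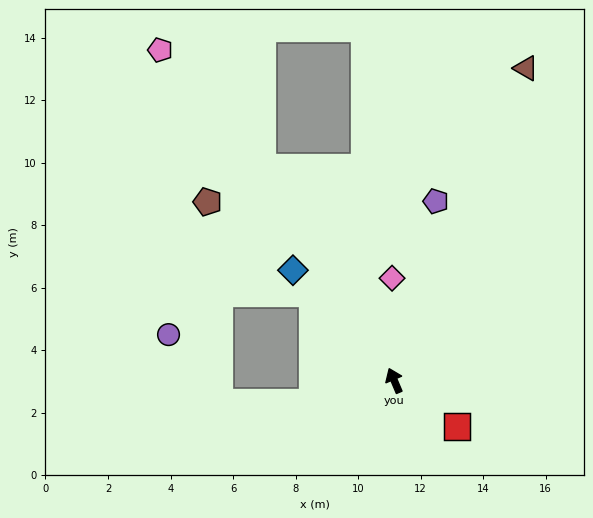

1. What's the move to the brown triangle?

turn right 46°, forward 10.8 m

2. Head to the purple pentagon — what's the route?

turn right 36°, forward 5.9 m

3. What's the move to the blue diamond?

turn left 20°, forward 4.8 m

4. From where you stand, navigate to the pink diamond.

turn right 22°, forward 3.3 m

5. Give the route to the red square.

turn right 149°, forward 2.5 m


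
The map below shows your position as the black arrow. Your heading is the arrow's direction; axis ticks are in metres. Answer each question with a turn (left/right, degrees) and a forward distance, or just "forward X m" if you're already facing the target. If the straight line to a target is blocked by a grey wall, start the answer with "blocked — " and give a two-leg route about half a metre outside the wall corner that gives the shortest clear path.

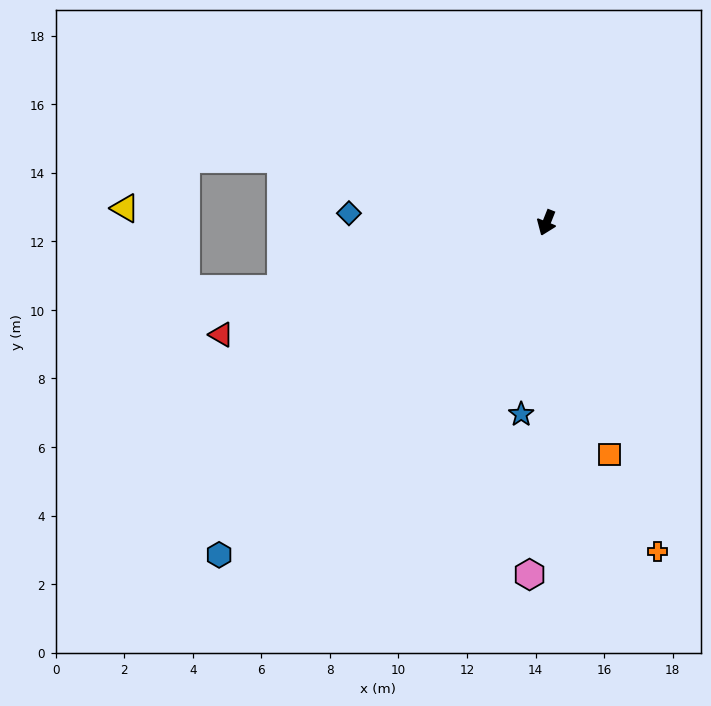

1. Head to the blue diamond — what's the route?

turn right 71°, forward 5.8 m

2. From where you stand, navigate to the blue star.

turn left 14°, forward 5.6 m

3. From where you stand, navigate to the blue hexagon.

turn right 23°, forward 13.6 m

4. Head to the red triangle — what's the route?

turn right 49°, forward 10.0 m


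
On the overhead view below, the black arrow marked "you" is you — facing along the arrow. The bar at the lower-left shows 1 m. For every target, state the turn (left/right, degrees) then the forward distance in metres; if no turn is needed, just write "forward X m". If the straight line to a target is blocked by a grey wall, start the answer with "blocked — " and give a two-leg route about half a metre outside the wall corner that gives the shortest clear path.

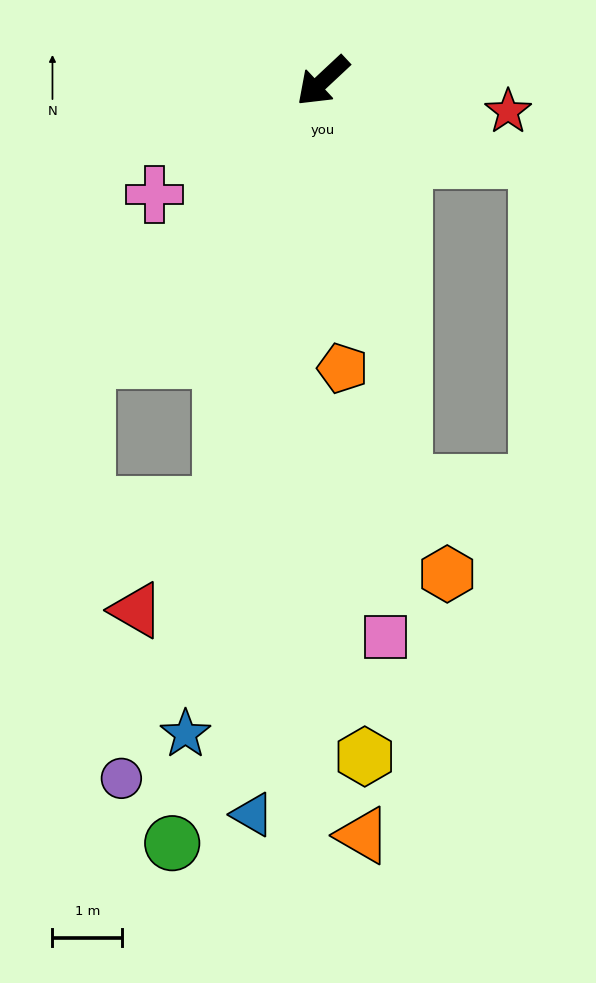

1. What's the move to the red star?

turn left 128°, forward 2.7 m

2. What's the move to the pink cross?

turn right 9°, forward 2.9 m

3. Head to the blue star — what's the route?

turn left 35°, forward 9.5 m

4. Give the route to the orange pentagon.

turn left 51°, forward 4.1 m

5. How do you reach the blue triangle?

turn left 41°, forward 10.5 m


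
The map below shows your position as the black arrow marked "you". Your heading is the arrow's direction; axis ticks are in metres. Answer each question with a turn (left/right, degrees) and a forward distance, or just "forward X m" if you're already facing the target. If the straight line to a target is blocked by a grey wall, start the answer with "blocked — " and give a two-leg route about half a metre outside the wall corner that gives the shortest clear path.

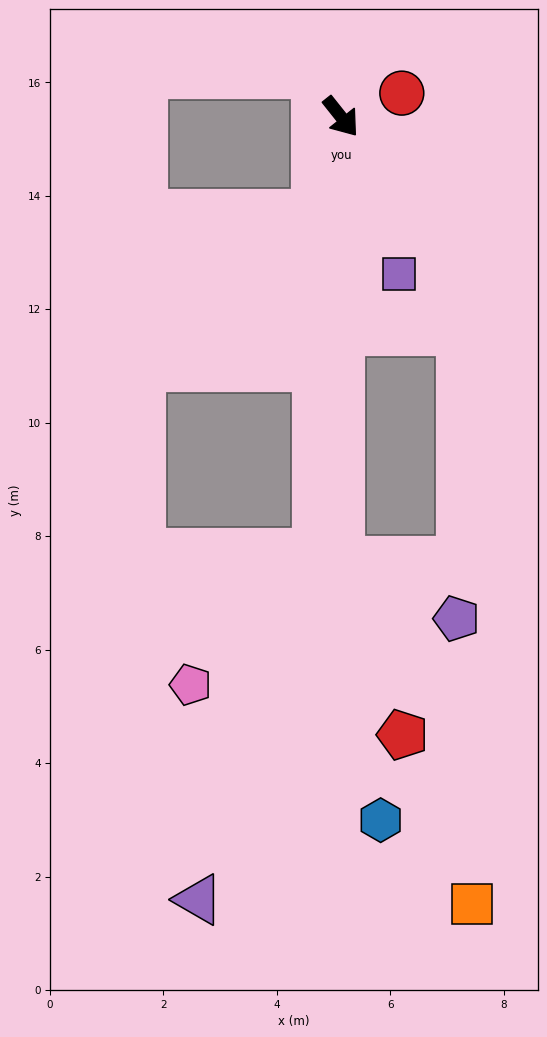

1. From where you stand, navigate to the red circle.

turn left 73°, forward 1.2 m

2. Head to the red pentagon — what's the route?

blocked — turn right 39°, forward 7.8 m, then turn left 20°, forward 3.3 m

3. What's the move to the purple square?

turn right 18°, forward 3.0 m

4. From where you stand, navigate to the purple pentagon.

blocked — turn right 39°, forward 7.8 m, then turn left 64°, forward 2.3 m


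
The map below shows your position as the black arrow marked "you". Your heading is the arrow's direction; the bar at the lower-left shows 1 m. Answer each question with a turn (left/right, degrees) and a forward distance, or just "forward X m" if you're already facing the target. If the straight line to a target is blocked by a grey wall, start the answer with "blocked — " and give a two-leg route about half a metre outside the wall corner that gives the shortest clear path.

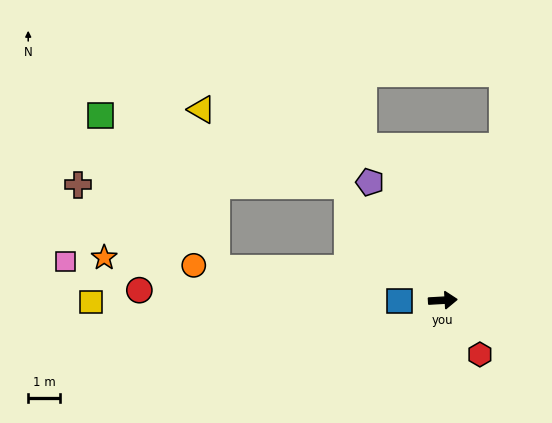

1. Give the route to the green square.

blocked — turn left 126°, forward 4.8 m, then turn left 35°, forward 8.2 m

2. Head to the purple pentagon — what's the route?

turn left 118°, forward 4.4 m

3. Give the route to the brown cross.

blocked — turn left 126°, forward 4.8 m, then turn left 51°, forward 8.6 m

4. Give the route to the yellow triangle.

blocked — turn left 126°, forward 4.8 m, then turn left 23°, forward 5.2 m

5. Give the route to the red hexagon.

turn right 59°, forward 2.1 m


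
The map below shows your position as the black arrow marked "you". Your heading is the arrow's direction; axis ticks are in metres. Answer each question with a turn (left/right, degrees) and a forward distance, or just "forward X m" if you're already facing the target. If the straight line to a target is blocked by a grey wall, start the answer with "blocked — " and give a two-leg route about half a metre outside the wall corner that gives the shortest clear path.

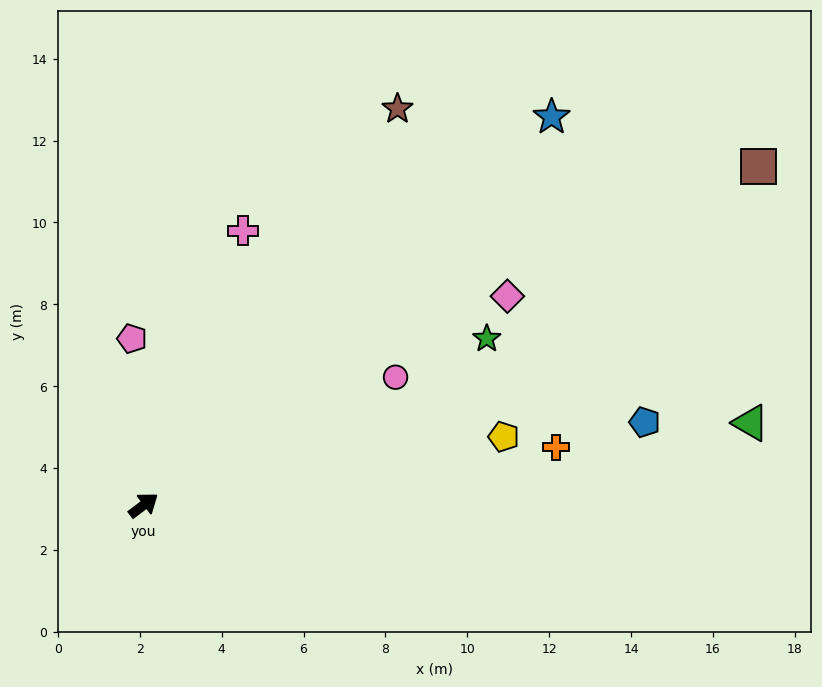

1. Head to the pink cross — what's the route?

turn left 33°, forward 7.1 m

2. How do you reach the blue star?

turn left 7°, forward 13.8 m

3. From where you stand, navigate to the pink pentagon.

turn left 57°, forward 4.1 m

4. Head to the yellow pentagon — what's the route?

turn right 26°, forward 9.0 m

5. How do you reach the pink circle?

turn right 10°, forward 6.9 m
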